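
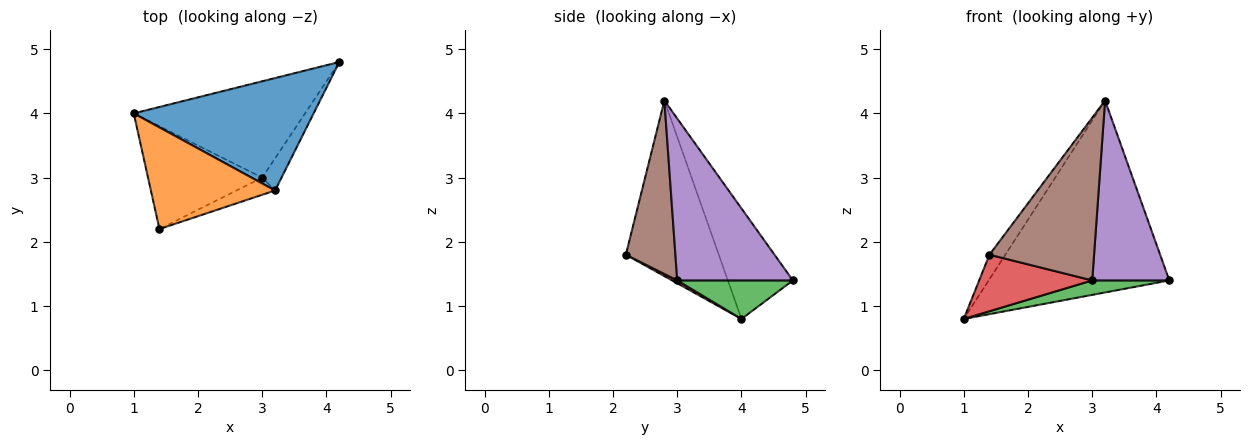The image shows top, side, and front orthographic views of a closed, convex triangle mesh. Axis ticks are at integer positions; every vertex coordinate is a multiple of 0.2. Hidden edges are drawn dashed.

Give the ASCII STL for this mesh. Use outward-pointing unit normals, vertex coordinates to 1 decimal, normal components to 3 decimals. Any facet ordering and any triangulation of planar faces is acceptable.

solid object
 facet normal -0.297 0.824 0.483
  outer loop
   vertex 3.2 2.8 4.2
   vertex 4.2 4.8 1.4
   vertex 1.0 4.0 0.8
  endloop
 endfacet
 facet normal -0.809 0.138 0.572
  outer loop
   vertex 3.2 2.8 4.2
   vertex 1.0 4.0 0.8
   vertex 1.4 2.2 1.8
  endloop
 endfacet
 facet normal 0.217 -0.145 -0.965
  outer loop
   vertex 3.0 3.0 1.4
   vertex 1.0 4.0 0.8
   vertex 4.2 4.8 1.4
  endloop
 endfacet
 facet normal 0.022 -0.482 -0.876
  outer loop
   vertex 3.0 3.0 1.4
   vertex 1.4 2.2 1.8
   vertex 1.0 4.0 0.8
  endloop
 endfacet
 facet normal 0.828 -0.552 -0.099
  outer loop
   vertex 3.0 3.0 1.4
   vertex 4.2 4.8 1.4
   vertex 3.2 2.8 4.2
  endloop
 endfacet
 facet normal 0.426 -0.900 -0.095
  outer loop
   vertex 3.0 3.0 1.4
   vertex 3.2 2.8 4.2
   vertex 1.4 2.2 1.8
  endloop
 endfacet
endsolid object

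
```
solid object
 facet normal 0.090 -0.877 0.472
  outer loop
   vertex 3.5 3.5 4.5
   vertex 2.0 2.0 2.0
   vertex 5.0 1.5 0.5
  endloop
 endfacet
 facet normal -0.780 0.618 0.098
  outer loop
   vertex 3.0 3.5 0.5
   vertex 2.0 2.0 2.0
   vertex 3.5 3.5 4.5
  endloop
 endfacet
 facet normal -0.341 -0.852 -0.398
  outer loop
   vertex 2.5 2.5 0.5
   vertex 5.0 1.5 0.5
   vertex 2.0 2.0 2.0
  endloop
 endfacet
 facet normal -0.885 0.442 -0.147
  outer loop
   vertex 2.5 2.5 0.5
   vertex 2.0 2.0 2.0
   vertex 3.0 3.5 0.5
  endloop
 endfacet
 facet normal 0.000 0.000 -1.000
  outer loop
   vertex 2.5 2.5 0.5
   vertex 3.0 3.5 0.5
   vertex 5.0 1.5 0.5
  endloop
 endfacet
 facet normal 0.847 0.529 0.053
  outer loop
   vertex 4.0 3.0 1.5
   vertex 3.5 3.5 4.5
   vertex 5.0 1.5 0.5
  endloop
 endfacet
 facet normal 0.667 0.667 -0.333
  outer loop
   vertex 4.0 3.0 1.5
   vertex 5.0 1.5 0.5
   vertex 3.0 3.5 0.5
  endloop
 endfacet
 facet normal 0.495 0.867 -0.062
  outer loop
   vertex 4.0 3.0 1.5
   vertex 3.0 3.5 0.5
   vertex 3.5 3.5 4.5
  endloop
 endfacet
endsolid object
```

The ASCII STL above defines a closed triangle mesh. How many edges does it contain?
12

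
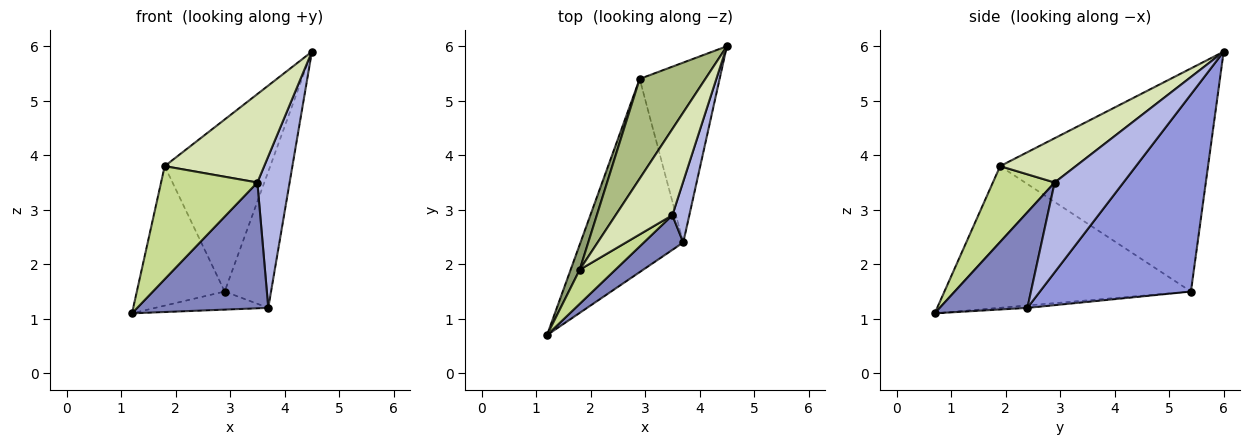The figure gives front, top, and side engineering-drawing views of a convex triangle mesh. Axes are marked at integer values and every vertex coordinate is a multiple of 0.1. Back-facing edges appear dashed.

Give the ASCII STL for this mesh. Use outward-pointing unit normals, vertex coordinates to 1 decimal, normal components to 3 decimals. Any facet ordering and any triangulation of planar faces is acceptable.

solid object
 facet normal -0.024 0.093 -0.995
  outer loop
   vertex 3.7 2.4 1.2
   vertex 1.2 0.7 1.1
   vertex 2.9 5.4 1.5
  endloop
 endfacet
 facet normal 0.542 -0.810 0.223
  outer loop
   vertex 3.7 2.4 1.2
   vertex 3.5 2.9 3.5
   vertex 1.2 0.7 1.1
  endloop
 endfacet
 facet normal 0.891 0.274 -0.361
  outer loop
   vertex 3.7 2.4 1.2
   vertex 2.9 5.4 1.5
   vertex 4.5 6.0 5.9
  endloop
 endfacet
 facet normal 0.892 -0.418 0.169
  outer loop
   vertex 3.7 2.4 1.2
   vertex 4.5 6.0 5.9
   vertex 3.5 2.9 3.5
  endloop
 endfacet
 facet normal -0.940 0.335 0.060
  outer loop
   vertex 1.8 1.9 3.8
   vertex 2.9 5.4 1.5
   vertex 1.2 0.7 1.1
  endloop
 endfacet
 facet normal -0.862 0.438 0.254
  outer loop
   vertex 1.8 1.9 3.8
   vertex 4.5 6.0 5.9
   vertex 2.9 5.4 1.5
  endloop
 endfacet
 facet normal 0.523 -0.816 0.246
  outer loop
   vertex 1.8 1.9 3.8
   vertex 1.2 0.7 1.1
   vertex 3.5 2.9 3.5
  endloop
 endfacet
 facet normal 0.478 -0.629 0.613
  outer loop
   vertex 1.8 1.9 3.8
   vertex 3.5 2.9 3.5
   vertex 4.5 6.0 5.9
  endloop
 endfacet
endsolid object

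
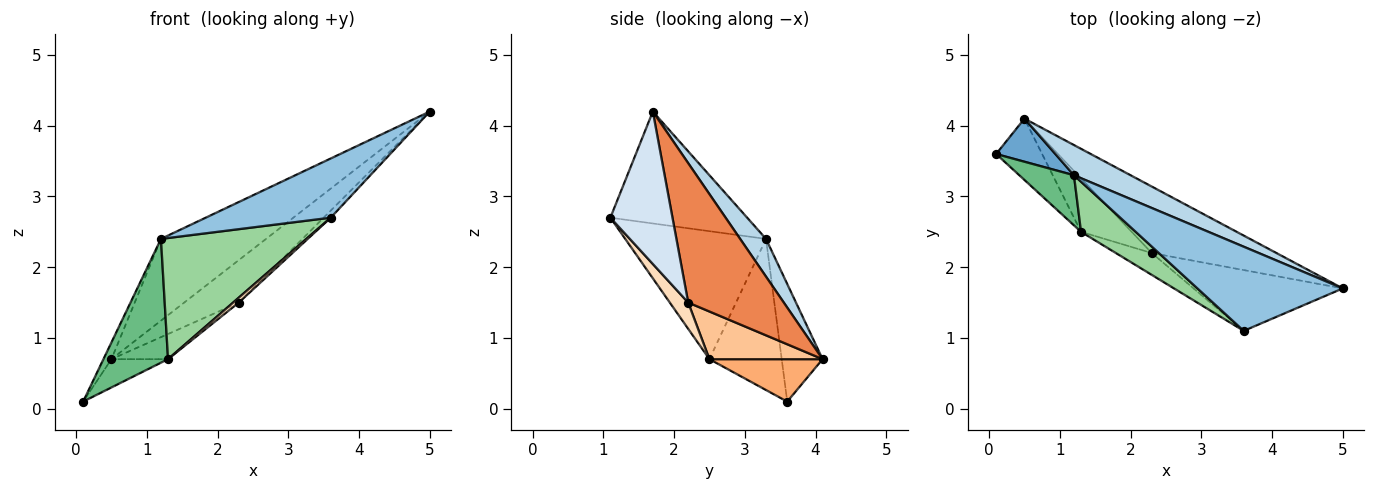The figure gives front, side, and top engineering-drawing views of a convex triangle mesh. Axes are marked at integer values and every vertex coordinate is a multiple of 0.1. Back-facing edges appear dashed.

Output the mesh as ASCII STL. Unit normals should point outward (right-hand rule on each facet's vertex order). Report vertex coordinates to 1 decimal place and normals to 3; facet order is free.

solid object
 facet normal -0.880 0.172 0.443
  outer loop
   vertex 1.2 3.3 2.4
   vertex 0.5 4.1 0.7
   vertex 0.1 3.6 0.1
  endloop
 endfacet
 facet normal -0.533 -0.487 0.692
  outer loop
   vertex 1.2 3.3 2.4
   vertex 3.6 1.1 2.7
   vertex 5.0 1.7 4.2
  endloop
 endfacet
 facet normal 0.225 0.914 0.337
  outer loop
   vertex 1.2 3.3 2.4
   vertex 5.0 1.7 4.2
   vertex 0.5 4.1 0.7
  endloop
 endfacet
 facet normal 0.712 0.081 -0.697
  outer loop
   vertex 2.3 2.2 1.5
   vertex 5.0 1.7 4.2
   vertex 3.6 1.1 2.7
  endloop
 endfacet
 facet normal 0.686 0.392 -0.613
  outer loop
   vertex 2.3 2.2 1.5
   vertex 0.5 4.1 0.7
   vertex 5.0 1.7 4.2
  endloop
 endfacet
 facet normal 0.642 0.321 -0.696
  outer loop
   vertex 1.3 2.5 0.7
   vertex 0.1 3.6 0.1
   vertex 0.5 4.1 0.7
  endloop
 endfacet
 facet normal 0.648 0.324 -0.689
  outer loop
   vertex 1.3 2.5 0.7
   vertex 0.5 4.1 0.7
   vertex 2.3 2.2 1.5
  endloop
 endfacet
 facet normal 0.581 -0.179 -0.794
  outer loop
   vertex 1.3 2.5 0.7
   vertex 2.3 2.2 1.5
   vertex 3.6 1.1 2.7
  endloop
 endfacet
 facet normal -0.720 -0.643 0.260
  outer loop
   vertex 1.3 2.5 0.7
   vertex 1.2 3.3 2.4
   vertex 0.1 3.6 0.1
  endloop
 endfacet
 facet normal -0.667 -0.689 0.285
  outer loop
   vertex 1.3 2.5 0.7
   vertex 3.6 1.1 2.7
   vertex 1.2 3.3 2.4
  endloop
 endfacet
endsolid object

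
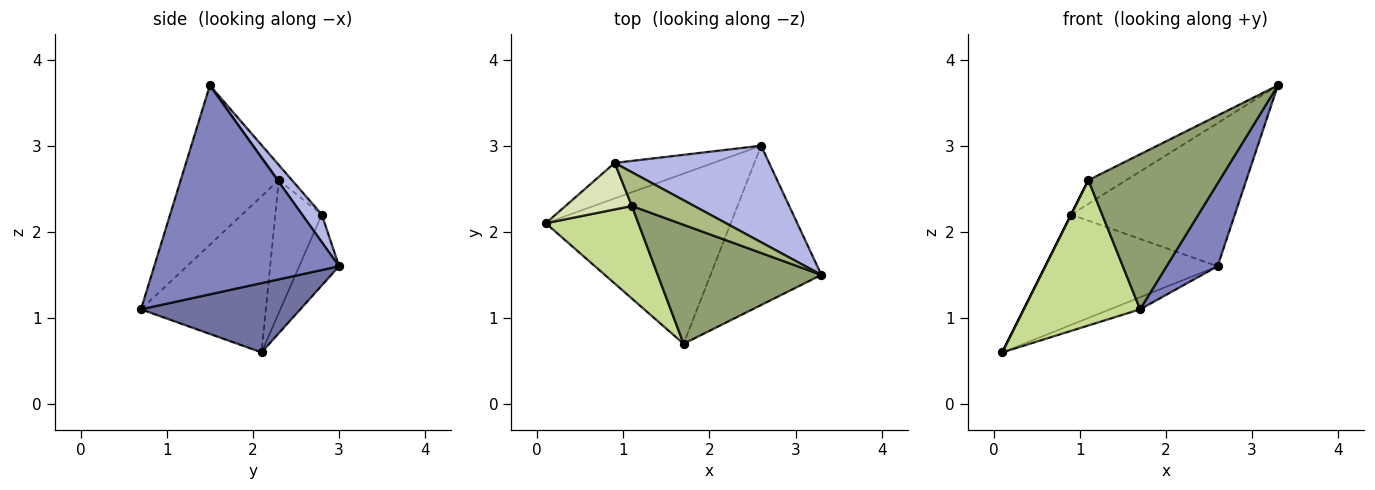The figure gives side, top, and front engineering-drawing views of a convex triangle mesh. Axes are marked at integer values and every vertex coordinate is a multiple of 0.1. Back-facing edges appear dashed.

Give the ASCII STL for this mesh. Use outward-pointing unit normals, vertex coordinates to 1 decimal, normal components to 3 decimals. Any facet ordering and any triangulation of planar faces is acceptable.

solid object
 facet normal 0.350 0.066 -0.934
  outer loop
   vertex 1.7 0.7 1.1
   vertex 0.1 2.1 0.6
   vertex 2.6 3.0 1.6
  endloop
 endfacet
 facet normal 0.858 -0.237 -0.455
  outer loop
   vertex 1.7 0.7 1.1
   vertex 2.6 3.0 1.6
   vertex 3.3 1.5 3.7
  endloop
 endfacet
 facet normal -0.215 0.930 -0.299
  outer loop
   vertex 0.9 2.8 2.2
   vertex 2.6 3.0 1.6
   vertex 0.1 2.1 0.6
  endloop
 endfacet
 facet normal 0.099 0.825 0.556
  outer loop
   vertex 0.9 2.8 2.2
   vertex 3.3 1.5 3.7
   vertex 2.6 3.0 1.6
  endloop
 endfacet
 facet normal -0.510 -0.682 0.524
  outer loop
   vertex 1.1 2.3 2.6
   vertex 1.7 0.7 1.1
   vertex 3.3 1.5 3.7
  endloop
 endfacet
 facet normal -0.196 0.563 0.802
  outer loop
   vertex 1.1 2.3 2.6
   vertex 3.3 1.5 3.7
   vertex 0.9 2.8 2.2
  endloop
 endfacet
 facet normal -0.671 -0.625 0.398
  outer loop
   vertex 1.1 2.3 2.6
   vertex 0.1 2.1 0.6
   vertex 1.7 0.7 1.1
  endloop
 endfacet
 facet normal -0.894 0.000 0.447
  outer loop
   vertex 1.1 2.3 2.6
   vertex 0.9 2.8 2.2
   vertex 0.1 2.1 0.6
  endloop
 endfacet
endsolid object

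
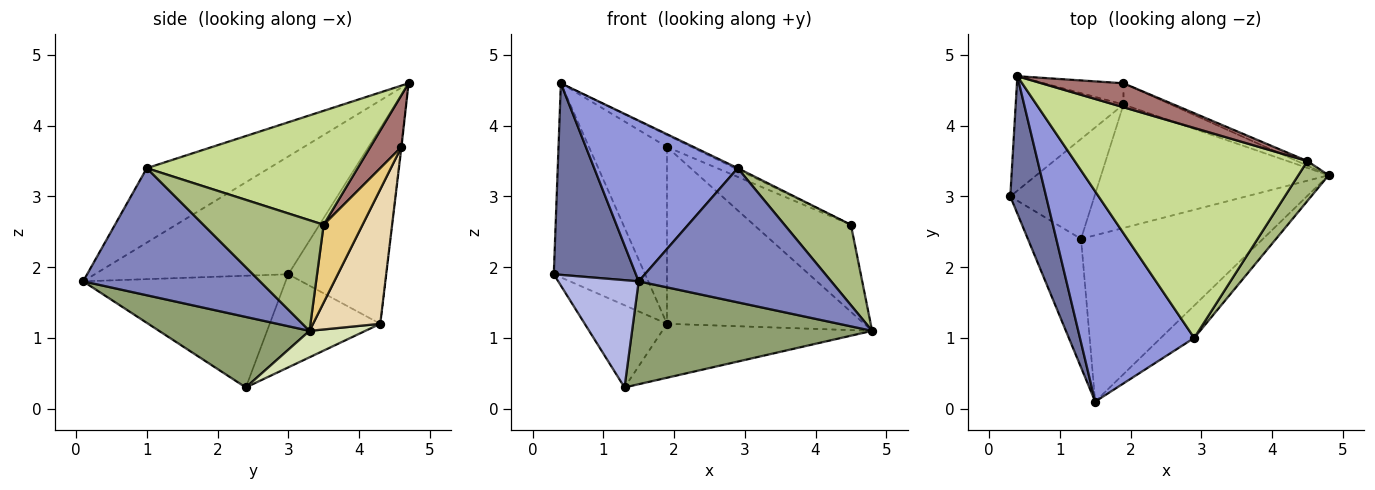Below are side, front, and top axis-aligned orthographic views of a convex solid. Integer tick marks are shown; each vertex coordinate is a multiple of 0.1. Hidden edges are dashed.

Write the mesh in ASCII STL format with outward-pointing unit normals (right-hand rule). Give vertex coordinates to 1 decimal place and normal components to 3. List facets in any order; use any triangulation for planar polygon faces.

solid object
 facet normal -0.886 -0.376 0.270
  outer loop
   vertex 0.4 4.7 4.6
   vertex 0.3 3.0 1.9
   vertex 1.5 0.1 1.8
  endloop
 endfacet
 facet normal 0.666 -0.725 -0.175
  outer loop
   vertex 2.9 1.0 3.4
   vertex 1.5 0.1 1.8
   vertex 4.8 3.3 1.1
  endloop
 endfacet
 facet normal -0.460 -0.539 0.706
  outer loop
   vertex 2.9 1.0 3.4
   vertex 0.4 4.7 4.6
   vertex 1.5 0.1 1.8
  endloop
 endfacet
 facet normal -0.850 -0.338 -0.405
  outer loop
   vertex 1.3 2.4 0.3
   vertex 1.5 0.1 1.8
   vertex 0.3 3.0 1.9
  endloop
 endfacet
 facet normal 0.313 -0.500 -0.808
  outer loop
   vertex 1.3 2.4 0.3
   vertex 4.8 3.3 1.1
   vertex 1.5 0.1 1.8
  endloop
 endfacet
 facet normal 0.851 -0.470 0.233
  outer loop
   vertex 4.5 3.5 2.6
   vertex 2.9 1.0 3.4
   vertex 4.8 3.3 1.1
  endloop
 endfacet
 facet normal 0.440 0.006 0.898
  outer loop
   vertex 4.5 3.5 2.6
   vertex 0.4 4.7 4.6
   vertex 2.9 1.0 3.4
  endloop
 endfacet
 facet normal 0.106 0.398 -0.911
  outer loop
   vertex 1.9 4.3 1.2
   vertex 4.8 3.3 1.1
   vertex 1.3 2.4 0.3
  endloop
 endfacet
 facet normal -0.678 0.633 -0.374
  outer loop
   vertex 1.9 4.3 1.2
   vertex 0.3 3.0 1.9
   vertex 0.4 4.7 4.6
  endloop
 endfacet
 facet normal -0.649 0.483 -0.587
  outer loop
   vertex 1.9 4.3 1.2
   vertex 1.3 2.4 0.3
   vertex 0.3 3.0 1.9
  endloop
 endfacet
 facet normal 0.371 0.927 -0.049
  outer loop
   vertex 1.9 4.6 3.7
   vertex 4.5 3.5 2.6
   vertex 4.8 3.3 1.1
  endloop
 endfacet
 facet normal 0.320 0.941 -0.113
  outer loop
   vertex 1.9 4.6 3.7
   vertex 4.8 3.3 1.1
   vertex 1.9 4.3 1.2
  endloop
 endfacet
 facet normal 0.493 0.387 0.779
  outer loop
   vertex 1.9 4.6 3.7
   vertex 0.4 4.7 4.6
   vertex 4.5 3.5 2.6
  endloop
 endfacet
 facet normal -0.005 0.993 -0.119
  outer loop
   vertex 1.9 4.6 3.7
   vertex 1.9 4.3 1.2
   vertex 0.4 4.7 4.6
  endloop
 endfacet
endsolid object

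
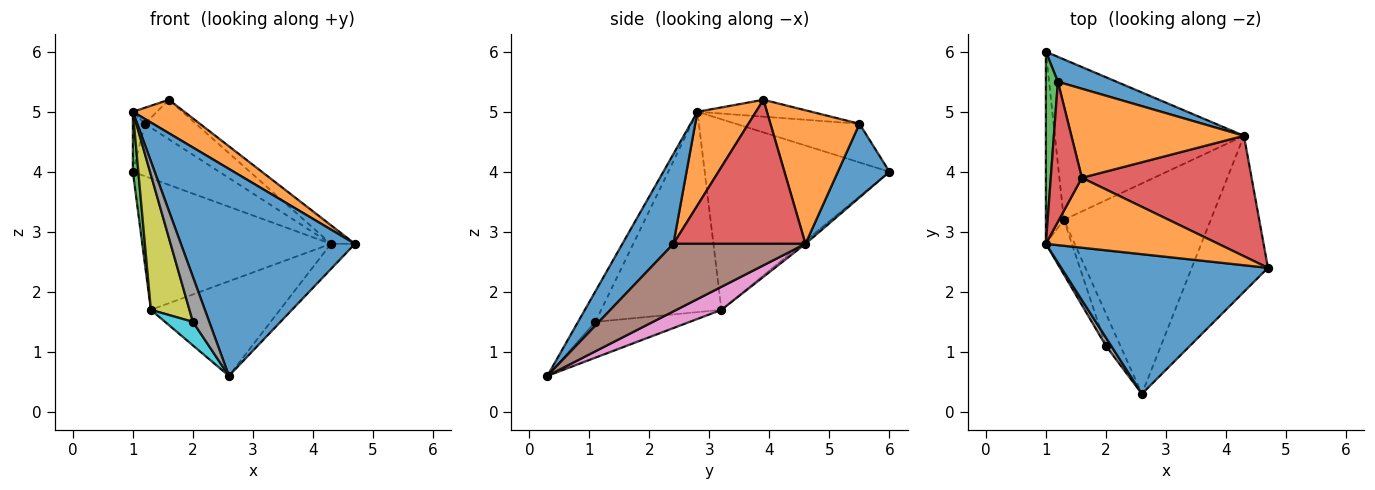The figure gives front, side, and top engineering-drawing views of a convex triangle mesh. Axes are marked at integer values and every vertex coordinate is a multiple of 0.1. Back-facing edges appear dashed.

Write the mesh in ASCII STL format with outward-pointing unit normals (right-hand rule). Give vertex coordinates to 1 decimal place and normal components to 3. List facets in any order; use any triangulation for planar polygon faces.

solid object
 facet normal 0.236 -0.806 0.544
  outer loop
   vertex 2.6 0.3 0.6
   vertex 4.7 2.4 2.8
   vertex 1.0 2.8 5.0
  endloop
 endfacet
 facet normal 0.440 -0.387 0.810
  outer loop
   vertex 1.6 3.9 5.2
   vertex 1.0 2.8 5.0
   vertex 4.7 2.4 2.8
  endloop
 endfacet
 facet normal -0.995 -0.029 -0.094
  outer loop
   vertex 1.3 3.2 1.7
   vertex 1.0 2.8 5.0
   vertex 1.0 6.0 4.0
  endloop
 endfacet
 facet normal 0.643 0.117 0.757
  outer loop
   vertex 4.3 4.6 2.8
   vertex 1.6 3.9 5.2
   vertex 4.7 2.4 2.8
  endloop
 endfacet
 facet normal -0.012 0.634 -0.773
  outer loop
   vertex 4.3 4.6 2.8
   vertex 1.3 3.2 1.7
   vertex 1.0 6.0 4.0
  endloop
 endfacet
 facet normal 0.659 0.120 -0.743
  outer loop
   vertex 4.3 4.6 2.8
   vertex 4.7 2.4 2.8
   vertex 2.6 0.3 0.6
  endloop
 endfacet
 facet normal 0.142 0.406 -0.903
  outer loop
   vertex 4.3 4.6 2.8
   vertex 2.6 0.3 0.6
   vertex 1.3 3.2 1.7
  endloop
 endfacet
 facet normal -0.721 -0.681 0.125
  outer loop
   vertex 2.0 1.1 1.5
   vertex 2.6 0.3 0.6
   vertex 1.0 2.8 5.0
  endloop
 endfacet
 facet normal -0.945 -0.303 -0.123
  outer loop
   vertex 2.0 1.1 1.5
   vertex 1.0 2.8 5.0
   vertex 1.3 3.2 1.7
  endloop
 endfacet
 facet normal -0.894 -0.264 -0.362
  outer loop
   vertex 2.0 1.1 1.5
   vertex 1.3 3.2 1.7
   vertex 2.6 0.3 0.6
  endloop
 endfacet
 facet normal 0.475 0.795 0.378
  outer loop
   vertex 1.2 5.5 4.8
   vertex 4.3 4.6 2.8
   vertex 1.0 6.0 4.0
  endloop
 endfacet
 facet normal 0.578 0.331 0.746
  outer loop
   vertex 1.2 5.5 4.8
   vertex 1.6 3.9 5.2
   vertex 4.3 4.6 2.8
  endloop
 endfacet
 facet normal -0.951 0.092 0.295
  outer loop
   vertex 1.2 5.5 4.8
   vertex 1.0 6.0 4.0
   vertex 1.0 2.8 5.0
  endloop
 endfacet
 facet normal -0.475 0.100 0.874
  outer loop
   vertex 1.2 5.5 4.8
   vertex 1.0 2.8 5.0
   vertex 1.6 3.9 5.2
  endloop
 endfacet
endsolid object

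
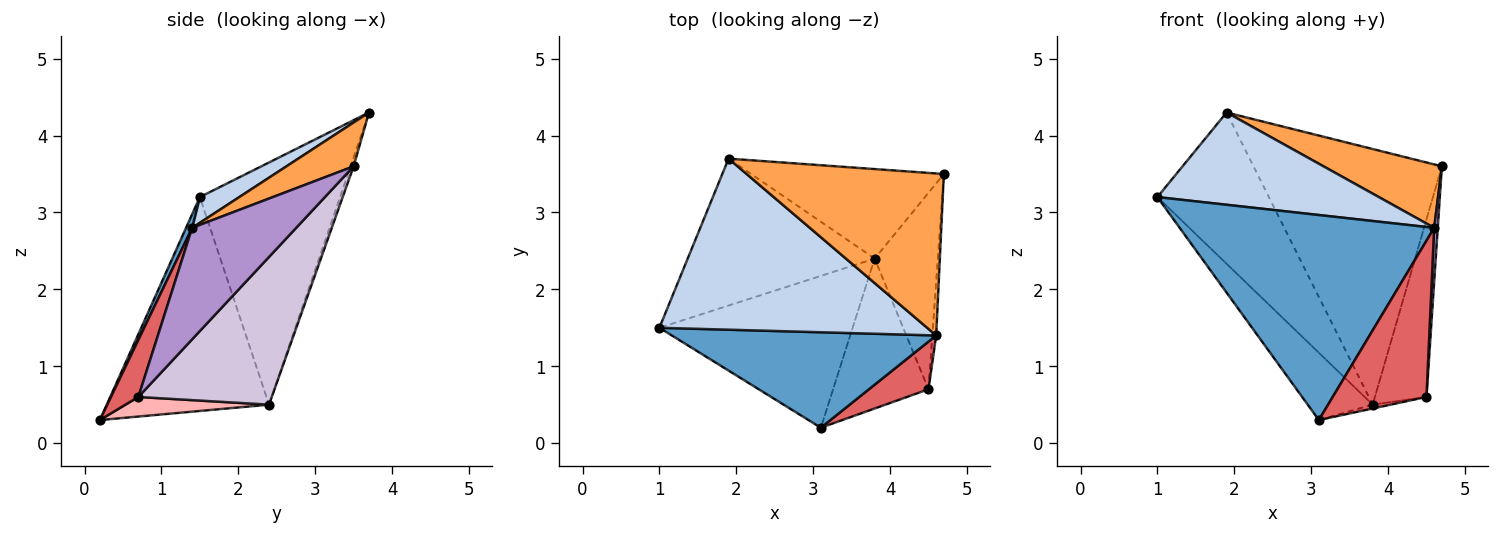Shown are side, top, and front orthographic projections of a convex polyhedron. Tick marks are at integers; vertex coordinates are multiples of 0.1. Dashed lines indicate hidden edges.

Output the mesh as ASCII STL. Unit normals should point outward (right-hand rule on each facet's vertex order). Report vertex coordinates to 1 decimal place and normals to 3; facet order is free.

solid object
 facet normal 0.022 -0.906 0.422
  outer loop
   vertex 4.6 1.4 2.8
   vertex 1.0 1.5 3.2
   vertex 3.1 0.2 0.3
  endloop
 endfacet
 facet normal 0.084 -0.473 0.877
  outer loop
   vertex 4.6 1.4 2.8
   vertex 1.9 3.7 4.3
   vertex 1.0 1.5 3.2
  endloop
 endfacet
 facet normal 0.202 -0.357 0.912
  outer loop
   vertex 4.6 1.4 2.8
   vertex 4.7 3.5 3.6
   vertex 1.9 3.7 4.3
  endloop
 endfacet
 facet normal -0.711 0.285 -0.643
  outer loop
   vertex 3.8 2.4 0.5
   vertex 3.1 0.2 0.3
   vertex 1.0 1.5 3.2
  endloop
 endfacet
 facet normal -0.670 0.533 -0.517
  outer loop
   vertex 3.8 2.4 0.5
   vertex 1.0 1.5 3.2
   vertex 1.9 3.7 4.3
  endloop
 endfacet
 facet normal -0.015 0.944 -0.330
  outer loop
   vertex 3.8 2.4 0.5
   vertex 1.9 3.7 4.3
   vertex 4.7 3.5 3.6
  endloop
 endfacet
 facet normal 0.269 -0.921 0.281
  outer loop
   vertex 4.5 0.7 0.6
   vertex 4.6 1.4 2.8
   vertex 3.1 0.2 0.3
  endloop
 endfacet
 facet normal 0.201 0.025 -0.979
  outer loop
   vertex 4.5 0.7 0.6
   vertex 3.1 0.2 0.3
   vertex 3.8 2.4 0.5
  endloop
 endfacet
 facet normal 0.999 -0.034 -0.034
  outer loop
   vertex 4.5 0.7 0.6
   vertex 4.7 3.5 3.6
   vertex 4.6 1.4 2.8
  endloop
 endfacet
 facet normal 0.866 0.335 -0.370
  outer loop
   vertex 4.5 0.7 0.6
   vertex 3.8 2.4 0.5
   vertex 4.7 3.5 3.6
  endloop
 endfacet
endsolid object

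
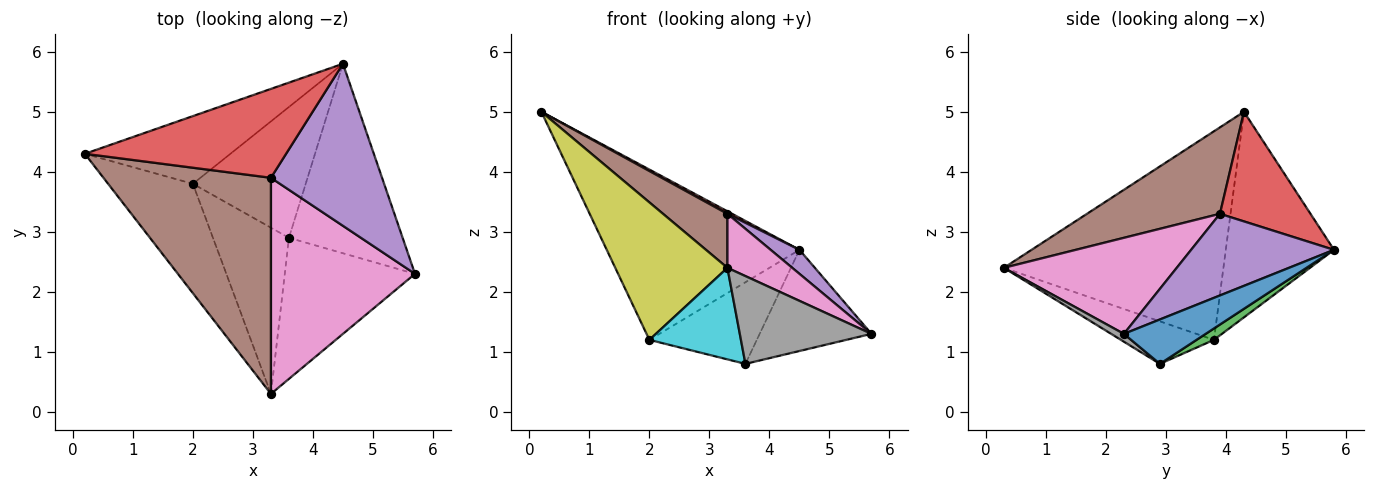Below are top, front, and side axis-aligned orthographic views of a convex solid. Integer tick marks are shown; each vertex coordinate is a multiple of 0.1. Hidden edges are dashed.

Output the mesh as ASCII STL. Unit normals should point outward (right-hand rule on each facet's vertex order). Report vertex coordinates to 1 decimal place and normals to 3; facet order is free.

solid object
 facet normal 0.326 0.445 -0.834
  outer loop
   vertex 3.6 2.9 0.8
   vertex 4.5 5.8 2.7
   vertex 5.7 2.3 1.3
  endloop
 endfacet
 facet normal -0.463 0.824 -0.328
  outer loop
   vertex 2.0 3.8 1.2
   vertex 0.2 4.3 5.0
   vertex 4.5 5.8 2.7
  endloop
 endfacet
 facet normal 0.085 0.527 -0.845
  outer loop
   vertex 2.0 3.8 1.2
   vertex 4.5 5.8 2.7
   vertex 3.6 2.9 0.8
  endloop
 endfacet
 facet normal 0.478 -0.025 0.878
  outer loop
   vertex 3.3 3.9 3.3
   vertex 4.5 5.8 2.7
   vertex 0.2 4.3 5.0
  endloop
 endfacet
 facet normal 0.588 -0.119 0.800
  outer loop
   vertex 3.3 3.9 3.3
   vertex 5.7 2.3 1.3
   vertex 4.5 5.8 2.7
  endloop
 endfacet
 facet normal 0.448 -0.217 0.867
  outer loop
   vertex 3.3 0.3 2.4
   vertex 3.3 3.9 3.3
   vertex 0.2 4.3 5.0
  endloop
 endfacet
 facet normal 0.543 -0.204 0.815
  outer loop
   vertex 3.3 0.3 2.4
   vertex 5.7 2.3 1.3
   vertex 3.3 3.9 3.3
  endloop
 endfacet
 facet normal 0.051 -0.528 -0.848
  outer loop
   vertex 3.3 0.3 2.4
   vertex 3.6 2.9 0.8
   vertex 5.7 2.3 1.3
  endloop
 endfacet
 facet normal -0.837 -0.428 -0.340
  outer loop
   vertex 3.3 0.3 2.4
   vertex 0.2 4.3 5.0
   vertex 2.0 3.8 1.2
  endloop
 endfacet
 facet normal -0.440 -0.433 -0.786
  outer loop
   vertex 3.3 0.3 2.4
   vertex 2.0 3.8 1.2
   vertex 3.6 2.9 0.8
  endloop
 endfacet
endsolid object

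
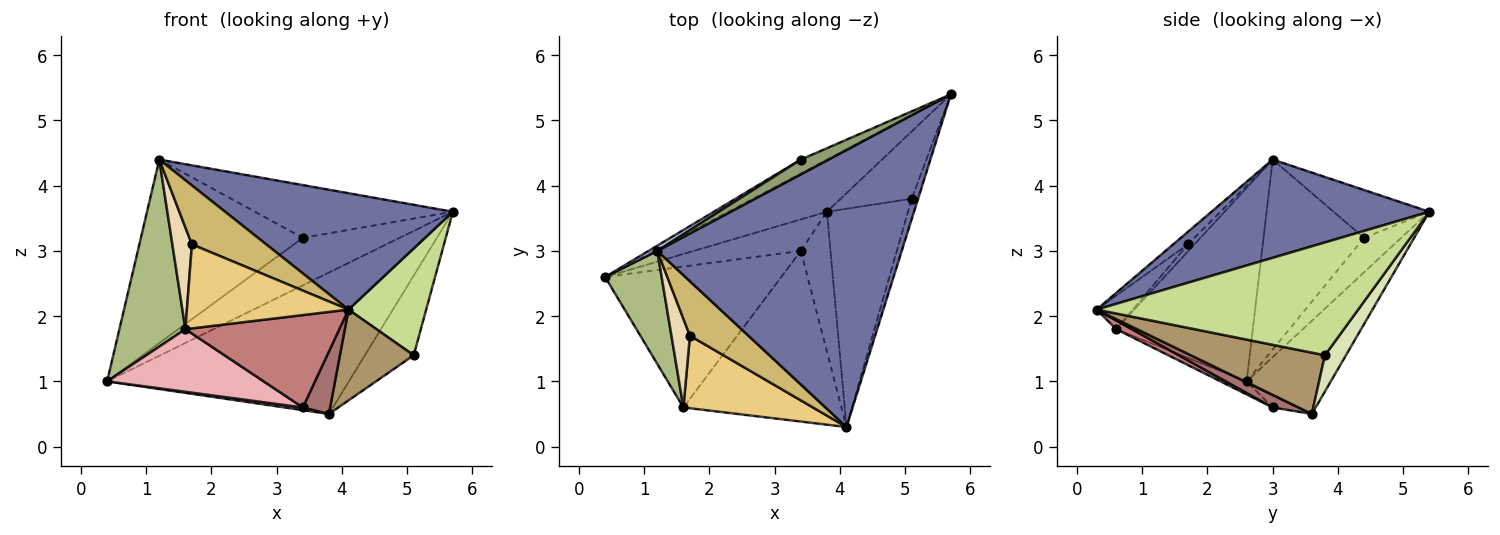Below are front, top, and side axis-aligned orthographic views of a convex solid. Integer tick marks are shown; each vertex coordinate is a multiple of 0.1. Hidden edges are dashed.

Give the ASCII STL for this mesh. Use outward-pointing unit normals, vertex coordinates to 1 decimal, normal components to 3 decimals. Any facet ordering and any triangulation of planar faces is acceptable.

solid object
 facet normal 0.347 -0.363 0.864
  outer loop
   vertex 1.2 3.0 4.4
   vertex 4.1 0.3 2.1
   vertex 5.7 5.4 3.6
  endloop
 endfacet
 facet normal -0.311 0.892 -0.328
  outer loop
   vertex 3.8 3.6 0.5
   vertex 0.4 2.6 1.0
   vertex 5.7 5.4 3.6
  endloop
 endfacet
 facet normal -0.345 0.900 -0.266
  outer loop
   vertex 3.4 4.4 3.2
   vertex 5.7 5.4 3.6
   vertex 0.4 2.6 1.0
  endloop
 endfacet
 facet normal -0.527 0.849 0.024
  outer loop
   vertex 3.4 4.4 3.2
   vertex 0.4 2.6 1.0
   vertex 1.2 3.0 4.4
  endloop
 endfacet
 facet normal -0.422 0.873 0.245
  outer loop
   vertex 3.4 4.4 3.2
   vertex 1.2 3.0 4.4
   vertex 5.7 5.4 3.6
  endloop
 endfacet
 facet normal -0.871 -0.421 0.254
  outer loop
   vertex 1.6 0.6 1.8
   vertex 1.2 3.0 4.4
   vertex 0.4 2.6 1.0
  endloop
 endfacet
 facet normal 0.957 -0.284 -0.054
  outer loop
   vertex 5.1 3.8 1.4
   vertex 5.7 5.4 3.6
   vertex 4.1 0.3 2.1
  endloop
 endfacet
 facet normal 0.313 0.726 -0.613
  outer loop
   vertex 5.1 3.8 1.4
   vertex 3.8 3.6 0.5
   vertex 5.7 5.4 3.6
  endloop
 endfacet
 facet normal 0.573 -0.315 -0.757
  outer loop
   vertex 5.1 3.8 1.4
   vertex 4.1 0.3 2.1
   vertex 3.8 3.6 0.5
  endloop
 endfacet
 facet normal -0.144 -0.727 0.671
  outer loop
   vertex 1.7 1.7 3.1
   vertex 4.1 0.3 2.1
   vertex 1.2 3.0 4.4
  endloop
 endfacet
 facet normal -0.167 -0.746 0.644
  outer loop
   vertex 1.7 1.7 3.1
   vertex 1.6 0.6 1.8
   vertex 4.1 0.3 2.1
  endloop
 endfacet
 facet normal -0.244 -0.731 0.637
  outer loop
   vertex 1.7 1.7 3.1
   vertex 1.2 3.0 4.4
   vertex 1.6 0.6 1.8
  endloop
 endfacet
 facet normal 0.358 -0.381 -0.853
  outer loop
   vertex 3.4 3.0 0.6
   vertex 3.8 3.6 0.5
   vertex 4.1 0.3 2.1
  endloop
 endfacet
 facet normal 0.048 -0.475 -0.878
  outer loop
   vertex 3.4 3.0 0.6
   vertex 4.1 0.3 2.1
   vertex 1.6 0.6 1.8
  endloop
 endfacet
 facet normal -0.121 -0.084 -0.989
  outer loop
   vertex 3.4 3.0 0.6
   vertex 0.4 2.6 1.0
   vertex 3.8 3.6 0.5
  endloop
 endfacet
 facet normal -0.068 -0.405 -0.912
  outer loop
   vertex 3.4 3.0 0.6
   vertex 1.6 0.6 1.8
   vertex 0.4 2.6 1.0
  endloop
 endfacet
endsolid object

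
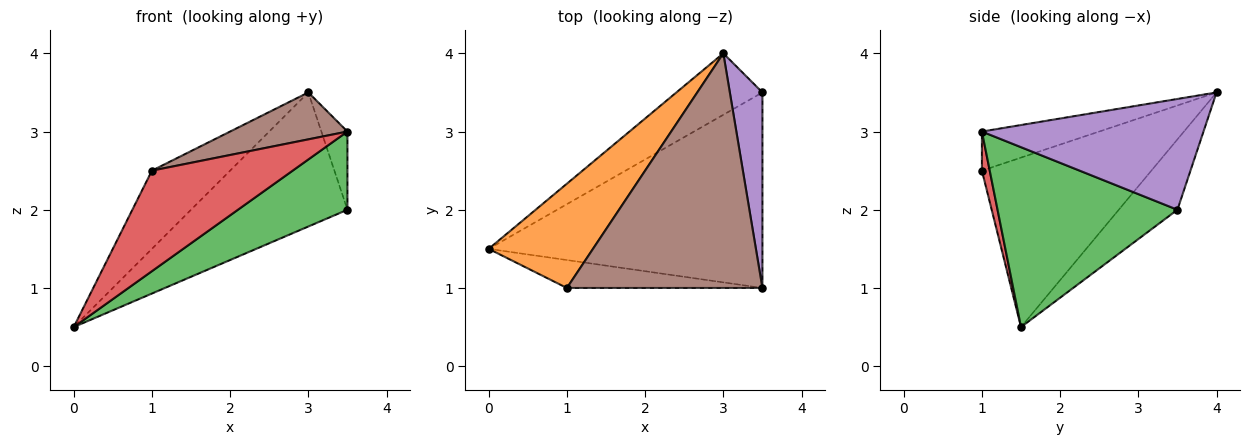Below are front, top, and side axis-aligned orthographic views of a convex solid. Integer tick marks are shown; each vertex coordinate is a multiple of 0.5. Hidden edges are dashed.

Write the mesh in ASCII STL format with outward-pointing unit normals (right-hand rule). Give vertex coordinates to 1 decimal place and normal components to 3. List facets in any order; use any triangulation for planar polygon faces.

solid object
 facet normal -0.323 0.860 -0.394
  outer loop
   vertex 3.0 4.0 3.5
   vertex 3.5 3.5 2.0
   vertex 0.0 1.5 0.5
  endloop
 endfacet
 facet normal -0.793 0.366 0.488
  outer loop
   vertex 3.0 4.0 3.5
   vertex 0.0 1.5 0.5
   vertex 1.0 1.0 2.5
  endloop
 endfacet
 facet normal 0.521 -0.317 -0.793
  outer loop
   vertex 3.5 1.0 3.0
   vertex 0.0 1.5 0.5
   vertex 3.5 3.5 2.0
  endloop
 endfacet
 facet normal 0.053 -0.962 -0.267
  outer loop
   vertex 3.5 1.0 3.0
   vertex 1.0 1.0 2.5
   vertex 0.0 1.5 0.5
  endloop
 endfacet
 facet normal 0.953 0.112 0.280
  outer loop
   vertex 3.5 1.0 3.0
   vertex 3.5 3.5 2.0
   vertex 3.0 4.0 3.5
  endloop
 endfacet
 facet normal -0.192 -0.192 0.962
  outer loop
   vertex 3.5 1.0 3.0
   vertex 3.0 4.0 3.5
   vertex 1.0 1.0 2.5
  endloop
 endfacet
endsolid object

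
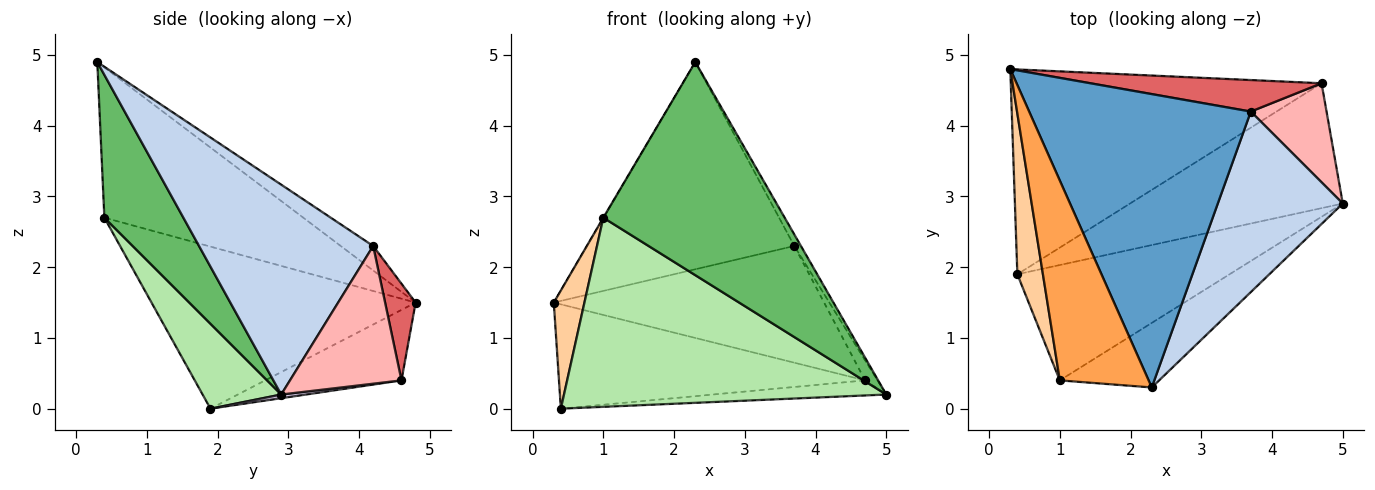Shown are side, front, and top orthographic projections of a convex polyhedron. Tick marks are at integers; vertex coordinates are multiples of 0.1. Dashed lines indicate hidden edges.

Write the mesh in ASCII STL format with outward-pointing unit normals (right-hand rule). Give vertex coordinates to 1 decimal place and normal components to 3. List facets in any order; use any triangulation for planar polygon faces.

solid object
 facet normal -0.090 0.575 0.813
  outer loop
   vertex 3.7 4.2 2.3
   vertex 0.3 4.8 1.5
   vertex 2.3 0.3 4.9
  endloop
 endfacet
 facet normal 0.859 0.033 0.511
  outer loop
   vertex 3.7 4.2 2.3
   vertex 2.3 0.3 4.9
   vertex 5.0 2.9 0.2
  endloop
 endfacet
 facet normal -0.861 0.002 0.509
  outer loop
   vertex 1.0 0.4 2.7
   vertex 2.3 0.3 4.9
   vertex 0.3 4.8 1.5
  endloop
 endfacet
 facet normal -0.981 -0.114 0.155
  outer loop
   vertex 1.0 0.4 2.7
   vertex 0.3 4.8 1.5
   vertex 0.4 1.9 0.0
  endloop
 endfacet
 facet normal 0.385 -0.883 -0.268
  outer loop
   vertex 1.0 0.4 2.7
   vertex 5.0 2.9 0.2
   vertex 2.3 0.3 4.9
  endloop
 endfacet
 facet normal 0.204 -0.836 -0.510
  outer loop
   vertex 1.0 0.4 2.7
   vertex 0.4 1.9 0.0
   vertex 5.0 2.9 0.2
  endloop
 endfacet
 facet normal 0.108 0.960 0.259
  outer loop
   vertex 4.7 4.6 0.4
   vertex 0.3 4.8 1.5
   vertex 3.7 4.2 2.3
  endloop
 endfacet
 facet normal 0.872 0.097 0.480
  outer loop
   vertex 4.7 4.6 0.4
   vertex 3.7 4.2 2.3
   vertex 5.0 2.9 0.2
  endloop
 endfacet
 facet normal -0.198 0.445 -0.873
  outer loop
   vertex 4.7 4.6 0.4
   vertex 0.4 1.9 0.0
   vertex 0.3 4.8 1.5
  endloop
 endfacet
 facet normal 0.017 0.120 -0.993
  outer loop
   vertex 4.7 4.6 0.4
   vertex 5.0 2.9 0.2
   vertex 0.4 1.9 0.0
  endloop
 endfacet
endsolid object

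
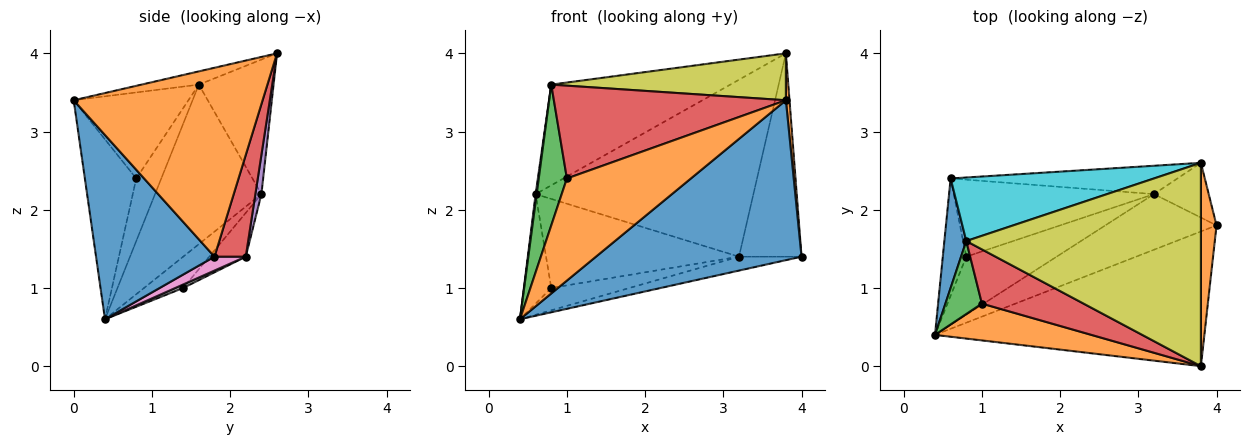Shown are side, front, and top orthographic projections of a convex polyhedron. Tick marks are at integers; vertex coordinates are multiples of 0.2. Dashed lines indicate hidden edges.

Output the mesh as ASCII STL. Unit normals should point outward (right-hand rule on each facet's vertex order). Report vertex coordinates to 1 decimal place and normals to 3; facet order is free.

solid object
 facet normal 0.403 -0.700 -0.590
  outer loop
   vertex 3.8 0.0 3.4
   vertex 0.4 0.4 0.6
   vertex 4.0 1.8 1.4
  endloop
 endfacet
 facet normal 0.996 -0.019 0.083
  outer loop
   vertex 3.8 2.6 4.0
   vertex 3.8 0.0 3.4
   vertex 4.0 1.8 1.4
  endloop
 endfacet
 facet normal -0.698 0.489 -0.524
  outer loop
   vertex 0.8 1.4 1.0
   vertex 0.4 0.4 0.6
   vertex 0.6 2.4 2.2
  endloop
 endfacet
 facet normal 0.435 0.870 -0.234
  outer loop
   vertex 3.2 2.2 1.4
   vertex 3.8 2.6 4.0
   vertex 4.0 1.8 1.4
  endloop
 endfacet
 facet normal 0.027 0.987 -0.158
  outer loop
   vertex 3.2 2.2 1.4
   vertex 0.6 2.4 2.2
   vertex 3.8 2.6 4.0
  endloop
 endfacet
 facet normal -0.142 0.749 -0.648
  outer loop
   vertex 3.2 2.2 1.4
   vertex 0.8 1.4 1.0
   vertex 0.6 2.4 2.2
  endloop
 endfacet
 facet normal 0.120 0.241 -0.963
  outer loop
   vertex 3.2 2.2 1.4
   vertex 4.0 1.8 1.4
   vertex 0.4 0.4 0.6
  endloop
 endfacet
 facet normal 0.036 0.359 -0.933
  outer loop
   vertex 3.2 2.2 1.4
   vertex 0.4 0.4 0.6
   vertex 0.8 1.4 1.0
  endloop
 endfacet
 facet normal -0.055 -0.225 0.973
  outer loop
   vertex 0.8 1.6 3.6
   vertex 3.8 0.0 3.4
   vertex 3.8 2.6 4.0
  endloop
 endfacet
 facet normal -0.333 0.797 0.503
  outer loop
   vertex 0.8 1.6 3.6
   vertex 3.8 2.6 4.0
   vertex 0.6 2.4 2.2
  endloop
 endfacet
 facet normal -0.991 -0.010 0.136
  outer loop
   vertex 0.8 1.6 3.6
   vertex 0.6 2.4 2.2
   vertex 0.4 0.4 0.6
  endloop
 endfacet
 facet normal -0.363 -0.877 0.316
  outer loop
   vertex 1.0 0.8 2.4
   vertex 0.4 0.4 0.6
   vertex 3.8 0.0 3.4
  endloop
 endfacet
 facet normal -0.619 -0.697 0.361
  outer loop
   vertex 1.0 0.8 2.4
   vertex 0.8 1.6 3.6
   vertex 0.4 0.4 0.6
  endloop
 endfacet
 facet normal -0.393 -0.794 0.464
  outer loop
   vertex 1.0 0.8 2.4
   vertex 3.8 0.0 3.4
   vertex 0.8 1.6 3.6
  endloop
 endfacet
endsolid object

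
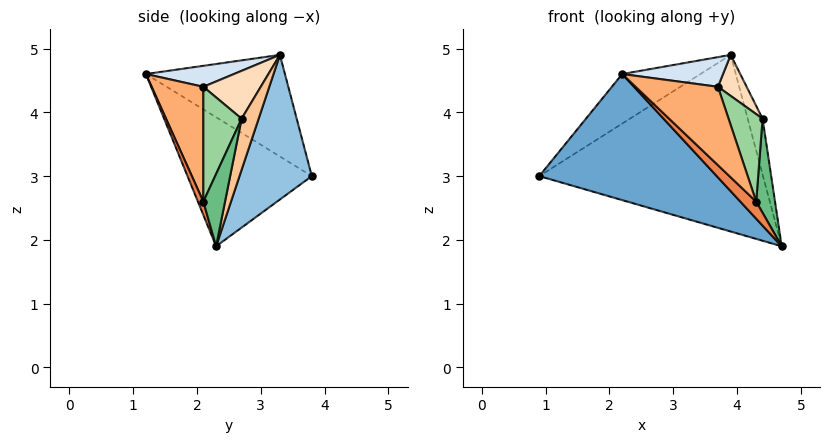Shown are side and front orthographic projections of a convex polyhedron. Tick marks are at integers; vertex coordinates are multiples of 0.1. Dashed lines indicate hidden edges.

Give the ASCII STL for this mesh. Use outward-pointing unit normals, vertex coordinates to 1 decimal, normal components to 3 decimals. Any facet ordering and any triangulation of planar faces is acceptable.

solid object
 facet normal -0.434 -0.620 -0.654
  outer loop
   vertex 2.2 1.2 4.6
   vertex 0.9 3.8 3.0
   vertex 4.7 2.3 1.9
  endloop
 endfacet
 facet normal 0.299 0.926 -0.229
  outer loop
   vertex 3.9 3.3 4.9
   vertex 4.7 2.3 1.9
   vertex 0.9 3.8 3.0
  endloop
 endfacet
 facet normal -0.482 0.271 0.833
  outer loop
   vertex 3.9 3.3 4.9
   vertex 0.9 3.8 3.0
   vertex 2.2 1.2 4.6
  endloop
 endfacet
 facet normal 0.358 -0.409 0.839
  outer loop
   vertex 3.7 2.1 4.4
   vertex 3.9 3.3 4.9
   vertex 2.2 1.2 4.6
  endloop
 endfacet
 facet normal 0.324 -0.942 -0.084
  outer loop
   vertex 4.3 2.1 2.6
   vertex 2.2 1.2 4.6
   vertex 4.7 2.3 1.9
  endloop
 endfacet
 facet normal 0.524 -0.834 0.175
  outer loop
   vertex 4.3 2.1 2.6
   vertex 3.7 2.1 4.4
   vertex 2.2 1.2 4.6
  endloop
 endfacet
 facet normal 0.752 0.658 -0.019
  outer loop
   vertex 4.4 2.7 3.9
   vertex 4.7 2.3 1.9
   vertex 3.9 3.3 4.9
  endloop
 endfacet
 facet normal 0.727 -0.364 0.582
  outer loop
   vertex 4.4 2.7 3.9
   vertex 3.9 3.3 4.9
   vertex 3.7 2.1 4.4
  endloop
 endfacet
 facet normal 0.734 -0.637 0.237
  outer loop
   vertex 4.4 2.7 3.9
   vertex 4.3 2.1 2.6
   vertex 4.7 2.3 1.9
  endloop
 endfacet
 facet normal 0.725 -0.645 0.242
  outer loop
   vertex 4.4 2.7 3.9
   vertex 3.7 2.1 4.4
   vertex 4.3 2.1 2.6
  endloop
 endfacet
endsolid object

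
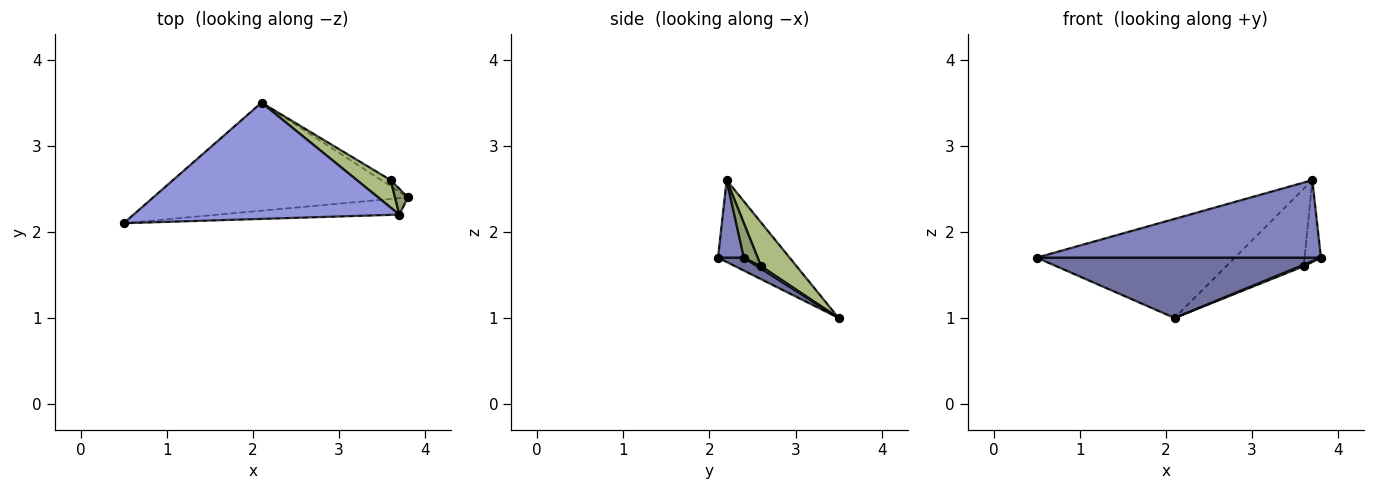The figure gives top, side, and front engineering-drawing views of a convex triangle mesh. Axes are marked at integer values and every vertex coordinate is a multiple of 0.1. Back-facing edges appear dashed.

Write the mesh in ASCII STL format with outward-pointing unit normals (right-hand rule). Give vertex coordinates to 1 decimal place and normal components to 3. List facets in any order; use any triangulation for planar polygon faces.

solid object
 facet normal 0.044 -0.487 -0.872
  outer loop
   vertex 2.1 3.5 1.0
   vertex 3.8 2.4 1.7
   vertex 0.5 2.1 1.7
  endloop
 endfacet
 facet normal 0.089 -0.974 -0.207
  outer loop
   vertex 3.7 2.2 2.6
   vertex 0.5 2.1 1.7
   vertex 3.8 2.4 1.7
  endloop
 endfacet
 facet normal -0.228 0.631 0.741
  outer loop
   vertex 3.7 2.2 2.6
   vertex 2.1 3.5 1.0
   vertex 0.5 2.1 1.7
  endloop
 endfacet
 facet normal 0.236 -0.236 -0.943
  outer loop
   vertex 3.6 2.6 1.6
   vertex 3.8 2.4 1.7
   vertex 2.1 3.5 1.0
  endloop
 endfacet
 facet normal 0.626 0.744 0.235
  outer loop
   vertex 3.6 2.6 1.6
   vertex 3.7 2.2 2.6
   vertex 3.8 2.4 1.7
  endloop
 endfacet
 facet normal 0.397 0.865 0.306
  outer loop
   vertex 3.6 2.6 1.6
   vertex 2.1 3.5 1.0
   vertex 3.7 2.2 2.6
  endloop
 endfacet
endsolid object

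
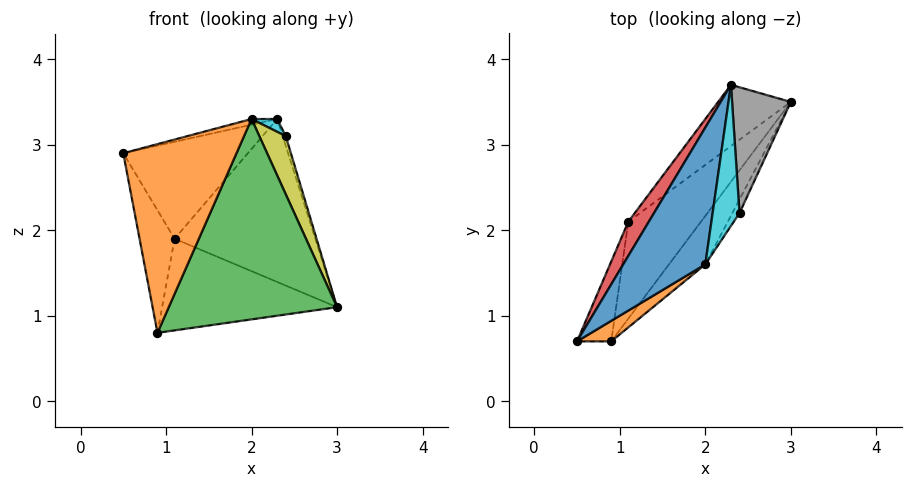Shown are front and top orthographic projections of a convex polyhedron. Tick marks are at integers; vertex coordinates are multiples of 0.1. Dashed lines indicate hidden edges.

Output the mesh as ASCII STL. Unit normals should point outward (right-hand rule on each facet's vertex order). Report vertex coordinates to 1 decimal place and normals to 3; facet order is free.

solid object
 facet normal -0.280 0.040 0.959
  outer loop
   vertex 2.0 1.6 3.3
   vertex 2.3 3.7 3.3
   vertex 0.5 0.7 2.9
  endloop
 endfacet
 facet normal 0.494 -0.865 0.094
  outer loop
   vertex 2.0 1.6 3.3
   vertex 0.5 0.7 2.9
   vertex 0.9 0.7 0.8
  endloop
 endfacet
 facet normal 0.799 -0.584 -0.141
  outer loop
   vertex 2.0 1.6 3.3
   vertex 0.9 0.7 0.8
   vertex 3.0 3.5 1.1
  endloop
 endfacet
 facet normal -0.855 0.490 0.173
  outer loop
   vertex 1.1 2.1 1.9
   vertex 0.5 0.7 2.9
   vertex 2.3 3.7 3.3
  endloop
 endfacet
 facet normal -0.944 0.276 -0.180
  outer loop
   vertex 1.1 2.1 1.9
   vertex 0.9 0.7 0.8
   vertex 0.5 0.7 2.9
  endloop
 endfacet
 facet normal -0.642 0.718 -0.270
  outer loop
   vertex 1.1 2.1 1.9
   vertex 2.3 3.7 3.3
   vertex 3.0 3.5 1.1
  endloop
 endfacet
 facet normal -0.630 0.533 -0.564
  outer loop
   vertex 1.1 2.1 1.9
   vertex 3.0 3.5 1.1
   vertex 0.9 0.7 0.8
  endloop
 endfacet
 facet normal 0.953 0.023 0.301
  outer loop
   vertex 2.4 2.2 3.1
   vertex 3.0 3.5 1.1
   vertex 2.3 3.7 3.3
  endloop
 endfacet
 facet normal 0.803 -0.581 -0.137
  outer loop
   vertex 2.4 2.2 3.1
   vertex 2.0 1.6 3.3
   vertex 3.0 3.5 1.1
  endloop
 endfacet
 facet normal 0.535 -0.076 0.841
  outer loop
   vertex 2.4 2.2 3.1
   vertex 2.3 3.7 3.3
   vertex 2.0 1.6 3.3
  endloop
 endfacet
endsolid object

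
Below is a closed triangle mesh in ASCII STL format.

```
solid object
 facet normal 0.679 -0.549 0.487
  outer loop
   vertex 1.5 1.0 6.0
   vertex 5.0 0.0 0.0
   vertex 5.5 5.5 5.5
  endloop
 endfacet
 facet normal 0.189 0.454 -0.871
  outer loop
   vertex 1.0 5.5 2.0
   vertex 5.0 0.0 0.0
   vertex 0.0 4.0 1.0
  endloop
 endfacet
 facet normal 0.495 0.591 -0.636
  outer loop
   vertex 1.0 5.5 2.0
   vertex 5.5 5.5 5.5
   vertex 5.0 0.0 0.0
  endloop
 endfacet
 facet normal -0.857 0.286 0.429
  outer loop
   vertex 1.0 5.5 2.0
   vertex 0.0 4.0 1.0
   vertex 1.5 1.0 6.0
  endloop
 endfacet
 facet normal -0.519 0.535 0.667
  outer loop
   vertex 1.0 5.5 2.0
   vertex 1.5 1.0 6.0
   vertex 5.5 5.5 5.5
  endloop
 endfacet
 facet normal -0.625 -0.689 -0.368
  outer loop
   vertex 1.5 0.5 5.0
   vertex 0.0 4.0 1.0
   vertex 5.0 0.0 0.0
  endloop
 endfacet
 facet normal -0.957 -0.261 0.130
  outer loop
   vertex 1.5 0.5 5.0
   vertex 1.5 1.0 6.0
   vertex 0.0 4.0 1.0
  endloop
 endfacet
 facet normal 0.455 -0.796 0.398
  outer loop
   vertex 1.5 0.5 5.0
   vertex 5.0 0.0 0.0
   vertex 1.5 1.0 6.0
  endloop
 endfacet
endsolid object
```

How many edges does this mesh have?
12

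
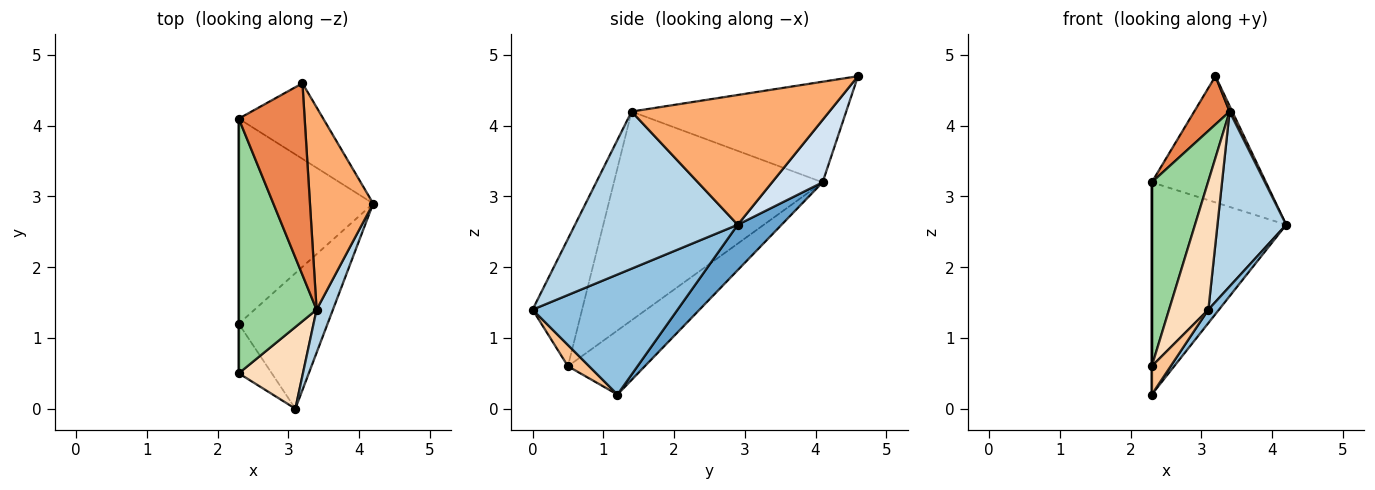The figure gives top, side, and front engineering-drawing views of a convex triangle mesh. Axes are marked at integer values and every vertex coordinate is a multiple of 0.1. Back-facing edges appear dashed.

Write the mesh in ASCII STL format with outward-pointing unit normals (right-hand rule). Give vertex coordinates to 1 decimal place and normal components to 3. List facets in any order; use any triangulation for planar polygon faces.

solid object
 facet normal 0.228 0.700 -0.677
  outer loop
   vertex 2.3 1.2 0.2
   vertex 2.3 4.1 3.2
   vertex 4.2 2.9 2.6
  endloop
 endfacet
 facet normal 0.803 -0.059 -0.594
  outer loop
   vertex 2.3 1.2 0.2
   vertex 4.2 2.9 2.6
   vertex 3.1 0.0 1.4
  endloop
 endfacet
 facet normal 0.917 -0.387 0.095
  outer loop
   vertex 3.4 1.4 4.2
   vertex 3.1 0.0 1.4
   vertex 4.2 2.9 2.6
  endloop
 endfacet
 facet normal 0.355 0.802 -0.480
  outer loop
   vertex 3.2 4.6 4.7
   vertex 4.2 2.9 2.6
   vertex 2.3 4.1 3.2
  endloop
 endfacet
 facet normal -0.829 -0.137 0.543
  outer loop
   vertex 3.2 4.6 4.7
   vertex 2.3 4.1 3.2
   vertex 3.4 1.4 4.2
  endloop
 endfacet
 facet normal 0.899 -0.012 0.438
  outer loop
   vertex 3.2 4.6 4.7
   vertex 3.4 1.4 4.2
   vertex 4.2 2.9 2.6
  endloop
 endfacet
 facet normal 0.487 -0.433 -0.758
  outer loop
   vertex 2.3 0.5 0.6
   vertex 2.3 1.2 0.2
   vertex 3.1 0.0 1.4
  endloop
 endfacet
 facet normal -0.729 -0.578 0.367
  outer loop
   vertex 2.3 0.5 0.6
   vertex 3.1 0.0 1.4
   vertex 3.4 1.4 4.2
  endloop
 endfacet
 facet normal -1.000 0.000 0.000
  outer loop
   vertex 2.3 0.5 0.6
   vertex 2.3 4.1 3.2
   vertex 2.3 1.2 0.2
  endloop
 endfacet
 facet normal -0.909 -0.245 0.339
  outer loop
   vertex 2.3 0.5 0.6
   vertex 3.4 1.4 4.2
   vertex 2.3 4.1 3.2
  endloop
 endfacet
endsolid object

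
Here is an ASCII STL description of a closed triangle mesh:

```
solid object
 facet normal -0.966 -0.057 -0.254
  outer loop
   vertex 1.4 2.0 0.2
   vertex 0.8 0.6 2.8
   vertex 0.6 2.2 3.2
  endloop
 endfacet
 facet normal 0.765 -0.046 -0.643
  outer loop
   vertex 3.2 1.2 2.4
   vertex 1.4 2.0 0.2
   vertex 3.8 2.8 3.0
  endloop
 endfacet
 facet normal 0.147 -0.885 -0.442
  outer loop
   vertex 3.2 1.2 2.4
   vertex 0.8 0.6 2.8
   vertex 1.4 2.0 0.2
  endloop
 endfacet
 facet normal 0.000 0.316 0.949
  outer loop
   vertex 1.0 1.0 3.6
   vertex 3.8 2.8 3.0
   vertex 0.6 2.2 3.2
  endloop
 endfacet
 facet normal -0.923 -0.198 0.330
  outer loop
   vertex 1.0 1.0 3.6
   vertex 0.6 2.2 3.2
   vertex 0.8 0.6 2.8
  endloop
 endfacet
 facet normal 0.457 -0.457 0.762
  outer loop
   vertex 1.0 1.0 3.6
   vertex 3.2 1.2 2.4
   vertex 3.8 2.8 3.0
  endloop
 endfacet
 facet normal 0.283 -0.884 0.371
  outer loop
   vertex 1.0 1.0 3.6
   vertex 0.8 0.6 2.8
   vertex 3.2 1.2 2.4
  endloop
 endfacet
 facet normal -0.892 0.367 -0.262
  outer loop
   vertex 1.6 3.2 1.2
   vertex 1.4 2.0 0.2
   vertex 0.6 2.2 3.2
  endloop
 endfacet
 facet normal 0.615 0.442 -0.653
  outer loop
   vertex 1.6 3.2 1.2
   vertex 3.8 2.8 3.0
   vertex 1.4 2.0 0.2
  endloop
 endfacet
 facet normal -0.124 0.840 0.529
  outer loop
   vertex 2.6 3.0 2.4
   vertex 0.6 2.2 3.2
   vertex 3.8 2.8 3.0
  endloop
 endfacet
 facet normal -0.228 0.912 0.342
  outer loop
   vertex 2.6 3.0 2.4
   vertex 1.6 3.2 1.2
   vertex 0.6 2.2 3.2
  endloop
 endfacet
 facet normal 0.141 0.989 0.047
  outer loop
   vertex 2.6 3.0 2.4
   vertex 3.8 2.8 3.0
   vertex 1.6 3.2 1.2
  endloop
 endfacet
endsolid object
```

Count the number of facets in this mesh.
12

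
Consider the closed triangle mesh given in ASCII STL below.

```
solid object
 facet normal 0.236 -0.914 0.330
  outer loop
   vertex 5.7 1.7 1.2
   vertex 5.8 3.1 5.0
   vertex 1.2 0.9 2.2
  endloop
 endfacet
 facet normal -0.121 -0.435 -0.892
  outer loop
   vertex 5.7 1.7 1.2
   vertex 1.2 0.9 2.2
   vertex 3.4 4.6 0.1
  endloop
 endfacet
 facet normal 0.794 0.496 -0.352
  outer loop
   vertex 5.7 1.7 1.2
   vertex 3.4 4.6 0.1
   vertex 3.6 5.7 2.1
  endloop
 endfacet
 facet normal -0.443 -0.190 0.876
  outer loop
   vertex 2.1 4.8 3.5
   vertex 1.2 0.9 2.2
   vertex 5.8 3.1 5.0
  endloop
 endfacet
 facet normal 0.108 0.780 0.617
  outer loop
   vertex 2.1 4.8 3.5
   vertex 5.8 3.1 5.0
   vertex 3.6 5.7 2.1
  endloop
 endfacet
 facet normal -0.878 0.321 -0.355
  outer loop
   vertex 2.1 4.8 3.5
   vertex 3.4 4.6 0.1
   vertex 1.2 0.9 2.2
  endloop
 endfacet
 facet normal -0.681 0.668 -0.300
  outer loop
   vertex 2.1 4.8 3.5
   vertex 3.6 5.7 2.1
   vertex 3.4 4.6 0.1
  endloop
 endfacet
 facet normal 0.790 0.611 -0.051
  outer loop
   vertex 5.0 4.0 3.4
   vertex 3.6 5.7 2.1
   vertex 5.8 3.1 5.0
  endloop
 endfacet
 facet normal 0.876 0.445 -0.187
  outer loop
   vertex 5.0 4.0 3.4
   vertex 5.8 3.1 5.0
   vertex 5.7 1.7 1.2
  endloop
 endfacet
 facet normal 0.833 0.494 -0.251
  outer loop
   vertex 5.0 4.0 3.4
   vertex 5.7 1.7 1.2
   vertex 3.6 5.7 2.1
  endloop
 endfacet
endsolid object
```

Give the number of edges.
15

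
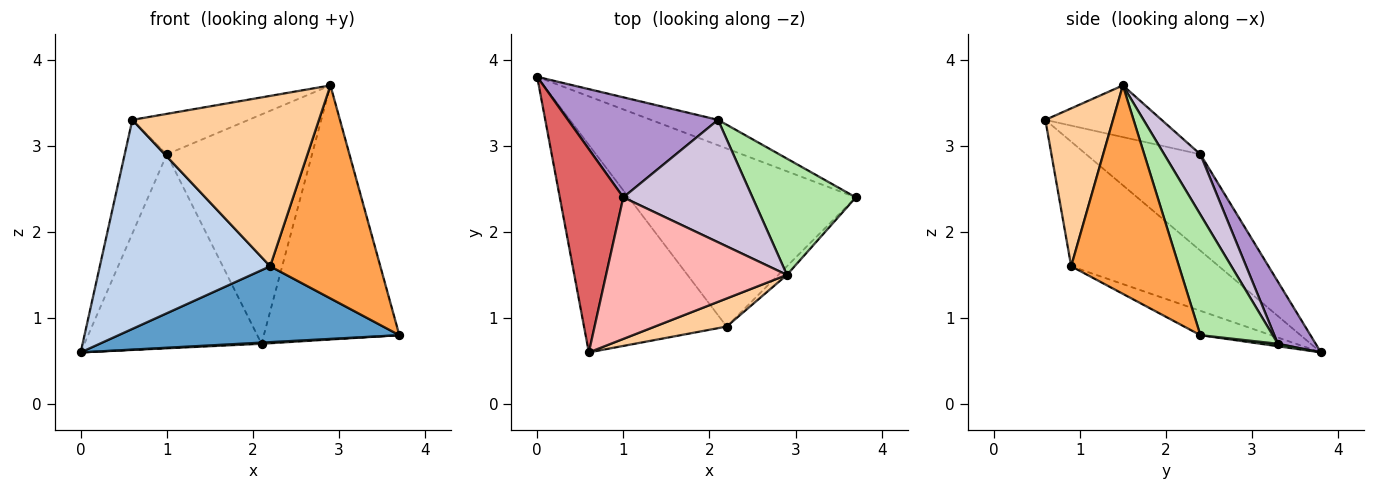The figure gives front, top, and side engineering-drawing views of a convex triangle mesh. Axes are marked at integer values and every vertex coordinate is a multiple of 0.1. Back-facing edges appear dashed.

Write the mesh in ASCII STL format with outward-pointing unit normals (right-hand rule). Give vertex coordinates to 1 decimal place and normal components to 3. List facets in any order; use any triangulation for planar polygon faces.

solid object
 facet normal -0.098 -0.390 -0.916
  outer loop
   vertex 2.2 0.9 1.6
   vertex 0.0 3.8 0.6
   vertex 3.7 2.4 0.8
  endloop
 endfacet
 facet normal -0.524 -0.604 -0.600
  outer loop
   vertex 2.2 0.9 1.6
   vertex 0.6 0.6 3.3
   vertex 0.0 3.8 0.6
  endloop
 endfacet
 facet normal 0.699 -0.714 -0.029
  outer loop
   vertex 2.2 0.9 1.6
   vertex 3.7 2.4 0.8
   vertex 2.9 1.5 3.7
  endloop
 endfacet
 facet normal 0.337 -0.929 0.153
  outer loop
   vertex 2.2 0.9 1.6
   vertex 2.9 1.5 3.7
   vertex 0.6 0.6 3.3
  endloop
 endfacet
 facet normal 0.037 -0.046 -0.998
  outer loop
   vertex 2.1 3.3 0.7
   vertex 3.7 2.4 0.8
   vertex 0.0 3.8 0.6
  endloop
 endfacet
 facet normal 0.437 0.818 0.374
  outer loop
   vertex 2.1 3.3 0.7
   vertex 2.9 1.5 3.7
   vertex 3.7 2.4 0.8
  endloop
 endfacet
 facet normal -0.798 0.294 0.526
  outer loop
   vertex 1.0 2.4 2.9
   vertex 0.0 3.8 0.6
   vertex 0.6 0.6 3.3
  endloop
 endfacet
 facet normal -0.265 0.265 0.927
  outer loop
   vertex 1.0 2.4 2.9
   vertex 0.6 0.6 3.3
   vertex 2.9 1.5 3.7
  endloop
 endfacet
 facet normal 0.186 0.873 0.450
  outer loop
   vertex 1.0 2.4 2.9
   vertex 2.1 3.3 0.7
   vertex 0.0 3.8 0.6
  endloop
 endfacet
 facet normal 0.215 0.862 0.460
  outer loop
   vertex 1.0 2.4 2.9
   vertex 2.9 1.5 3.7
   vertex 2.1 3.3 0.7
  endloop
 endfacet
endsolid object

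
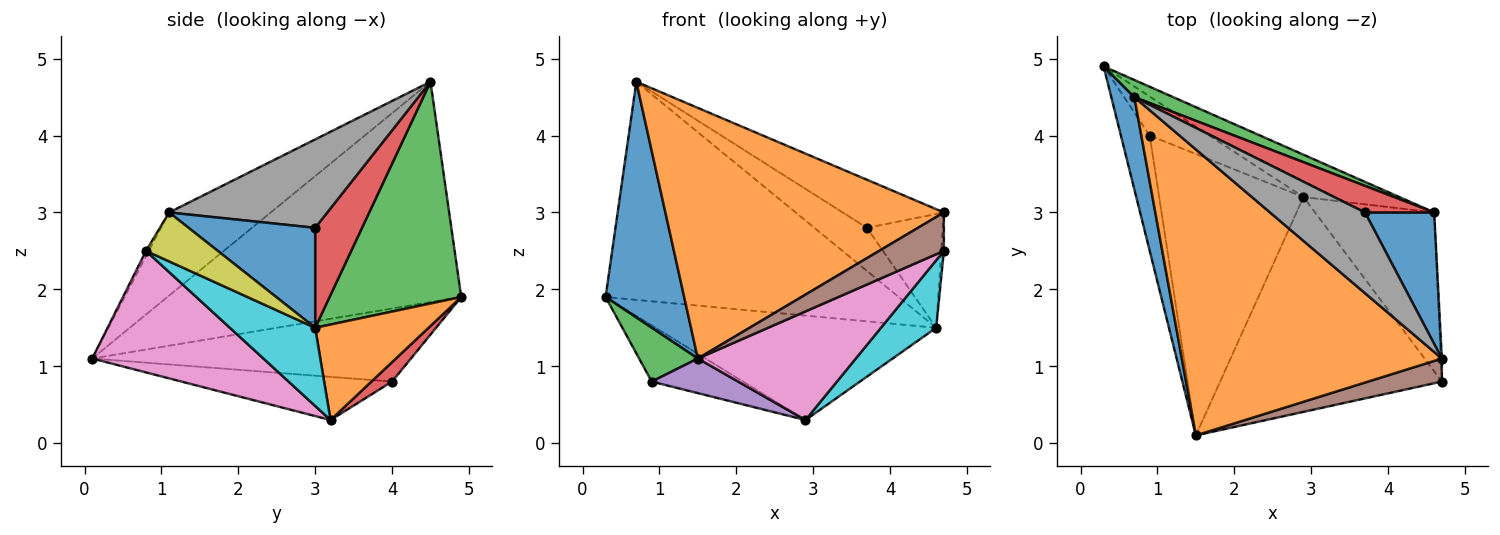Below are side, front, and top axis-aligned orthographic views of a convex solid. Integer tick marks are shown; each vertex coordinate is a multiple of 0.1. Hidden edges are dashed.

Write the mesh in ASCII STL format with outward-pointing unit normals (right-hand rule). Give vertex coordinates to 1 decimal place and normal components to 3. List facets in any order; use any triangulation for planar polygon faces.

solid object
 facet normal -0.961 -0.257 0.101
  outer loop
   vertex 0.7 4.5 4.7
   vertex 0.3 4.9 1.9
   vertex 1.5 0.1 1.1
  endloop
 endfacet
 facet normal -0.234 -0.641 0.731
  outer loop
   vertex 0.7 4.5 4.7
   vertex 1.5 0.1 1.1
   vertex 4.7 1.1 3.0
  endloop
 endfacet
 facet normal -0.917 -0.169 -0.362
  outer loop
   vertex 0.9 4.0 0.8
   vertex 1.5 0.1 1.1
   vertex 0.3 4.9 1.9
  endloop
 endfacet
 facet normal 0.183 0.807 -0.561
  outer loop
   vertex 0.9 4.0 0.8
   vertex 0.3 4.9 1.9
   vertex 2.9 3.2 0.3
  endloop
 endfacet
 facet normal -0.285 -0.117 -0.951
  outer loop
   vertex 0.9 4.0 0.8
   vertex 2.9 3.2 0.3
   vertex 1.5 0.1 1.1
  endloop
 endfacet
 facet normal -0.037 -0.857 0.514
  outer loop
   vertex 4.7 0.8 2.5
   vertex 4.7 1.1 3.0
   vertex 1.5 0.1 1.1
  endloop
 endfacet
 facet normal 0.439 -0.405 -0.802
  outer loop
   vertex 4.7 0.8 2.5
   vertex 1.5 0.1 1.1
   vertex 2.9 3.2 0.3
  endloop
 endfacet
 facet normal 0.625 0.399 0.671
  outer loop
   vertex 3.7 3.0 2.8
   vertex 0.7 4.5 4.7
   vertex 4.7 1.1 3.0
  endloop
 endfacet
 facet normal 0.999 0.036 -0.021
  outer loop
   vertex 4.6 3.0 1.5
   vertex 4.7 1.1 3.0
   vertex 4.7 0.8 2.5
  endloop
 endfacet
 facet normal 0.517 -0.335 -0.788
  outer loop
   vertex 4.6 3.0 1.5
   vertex 4.7 0.8 2.5
   vertex 2.9 3.2 0.3
  endloop
 endfacet
 facet normal 0.738 0.442 0.511
  outer loop
   vertex 4.6 3.0 1.5
   vertex 3.7 3.0 2.8
   vertex 4.7 1.1 3.0
  endloop
 endfacet
 facet normal 0.351 0.868 -0.352
  outer loop
   vertex 4.6 3.0 1.5
   vertex 2.9 3.2 0.3
   vertex 0.3 4.9 1.9
  endloop
 endfacet
 facet normal 0.409 0.910 0.072
  outer loop
   vertex 4.6 3.0 1.5
   vertex 0.3 4.9 1.9
   vertex 0.7 4.5 4.7
  endloop
 endfacet
 facet normal 0.604 0.678 0.418
  outer loop
   vertex 4.6 3.0 1.5
   vertex 0.7 4.5 4.7
   vertex 3.7 3.0 2.8
  endloop
 endfacet
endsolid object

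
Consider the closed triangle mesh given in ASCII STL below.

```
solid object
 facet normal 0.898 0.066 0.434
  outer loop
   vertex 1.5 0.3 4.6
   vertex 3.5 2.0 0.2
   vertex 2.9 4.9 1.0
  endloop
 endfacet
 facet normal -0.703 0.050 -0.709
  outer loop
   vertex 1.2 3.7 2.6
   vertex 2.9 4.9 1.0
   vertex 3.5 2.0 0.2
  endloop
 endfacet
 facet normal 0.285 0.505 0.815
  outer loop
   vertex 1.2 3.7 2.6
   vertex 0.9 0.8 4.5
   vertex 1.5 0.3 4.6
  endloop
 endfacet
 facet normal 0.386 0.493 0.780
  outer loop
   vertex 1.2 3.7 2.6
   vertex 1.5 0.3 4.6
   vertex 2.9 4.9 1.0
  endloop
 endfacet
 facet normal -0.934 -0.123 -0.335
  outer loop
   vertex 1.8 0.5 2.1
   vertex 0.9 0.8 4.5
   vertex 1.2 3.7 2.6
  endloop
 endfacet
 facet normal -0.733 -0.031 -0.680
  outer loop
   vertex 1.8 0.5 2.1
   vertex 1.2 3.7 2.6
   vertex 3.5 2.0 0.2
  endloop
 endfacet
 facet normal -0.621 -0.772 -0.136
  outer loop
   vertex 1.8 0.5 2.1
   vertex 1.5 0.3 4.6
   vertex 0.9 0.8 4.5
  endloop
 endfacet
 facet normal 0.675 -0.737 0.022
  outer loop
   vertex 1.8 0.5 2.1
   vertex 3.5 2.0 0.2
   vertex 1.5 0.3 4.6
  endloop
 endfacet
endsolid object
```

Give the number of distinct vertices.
6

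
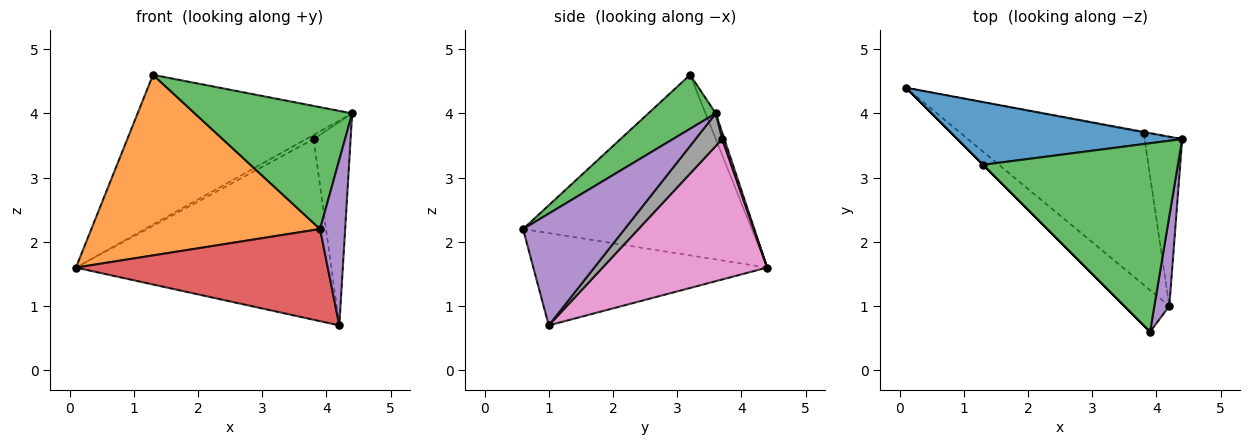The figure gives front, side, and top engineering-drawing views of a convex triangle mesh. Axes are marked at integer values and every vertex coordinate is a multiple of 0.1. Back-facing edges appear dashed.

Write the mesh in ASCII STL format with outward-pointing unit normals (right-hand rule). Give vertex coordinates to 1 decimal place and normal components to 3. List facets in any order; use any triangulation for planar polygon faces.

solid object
 facet normal -0.044 0.921 0.386
  outer loop
   vertex 1.3 3.2 4.6
   vertex 4.4 3.6 4.0
   vertex 0.1 4.4 1.6
  endloop
 endfacet
 facet normal -0.707 -0.707 0.000
  outer loop
   vertex 1.3 3.2 4.6
   vertex 0.1 4.4 1.6
   vertex 3.9 0.6 2.2
  endloop
 endfacet
 facet normal 0.227 -0.529 0.818
  outer loop
   vertex 1.3 3.2 4.6
   vertex 3.9 0.6 2.2
   vertex 4.4 3.6 4.0
  endloop
 endfacet
 facet normal -0.646 -0.696 -0.315
  outer loop
   vertex 4.2 1.0 0.7
   vertex 3.9 0.6 2.2
   vertex 0.1 4.4 1.6
  endloop
 endfacet
 facet normal 0.963 -0.238 0.129
  outer loop
   vertex 4.2 1.0 0.7
   vertex 4.4 3.6 4.0
   vertex 3.9 0.6 2.2
  endloop
 endfacet
 facet normal 0.271 0.948 -0.169
  outer loop
   vertex 3.8 3.7 3.6
   vertex 0.1 4.4 1.6
   vertex 4.4 3.6 4.0
  endloop
 endfacet
 facet normal 0.442 0.686 -0.578
  outer loop
   vertex 3.8 3.7 3.6
   vertex 4.2 1.0 0.7
   vertex 0.1 4.4 1.6
  endloop
 endfacet
 facet normal 0.485 0.672 -0.559
  outer loop
   vertex 3.8 3.7 3.6
   vertex 4.4 3.6 4.0
   vertex 4.2 1.0 0.7
  endloop
 endfacet
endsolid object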